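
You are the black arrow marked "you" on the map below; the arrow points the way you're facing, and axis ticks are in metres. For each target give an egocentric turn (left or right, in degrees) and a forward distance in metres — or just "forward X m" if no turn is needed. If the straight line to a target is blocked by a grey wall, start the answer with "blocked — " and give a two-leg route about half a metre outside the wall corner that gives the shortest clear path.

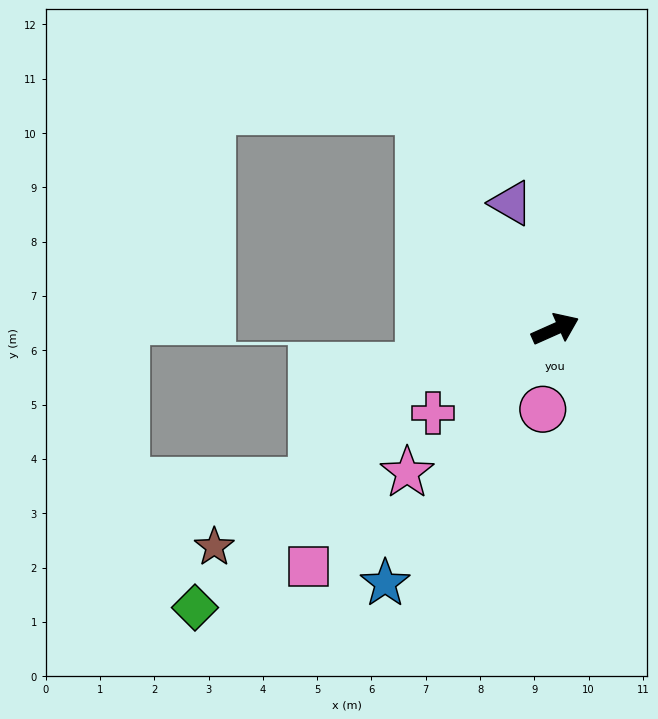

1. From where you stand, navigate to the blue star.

turn right 148°, forward 5.6 m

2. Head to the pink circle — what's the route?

turn right 123°, forward 1.5 m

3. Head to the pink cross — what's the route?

turn right 170°, forward 2.7 m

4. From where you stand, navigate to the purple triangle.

turn left 85°, forward 2.5 m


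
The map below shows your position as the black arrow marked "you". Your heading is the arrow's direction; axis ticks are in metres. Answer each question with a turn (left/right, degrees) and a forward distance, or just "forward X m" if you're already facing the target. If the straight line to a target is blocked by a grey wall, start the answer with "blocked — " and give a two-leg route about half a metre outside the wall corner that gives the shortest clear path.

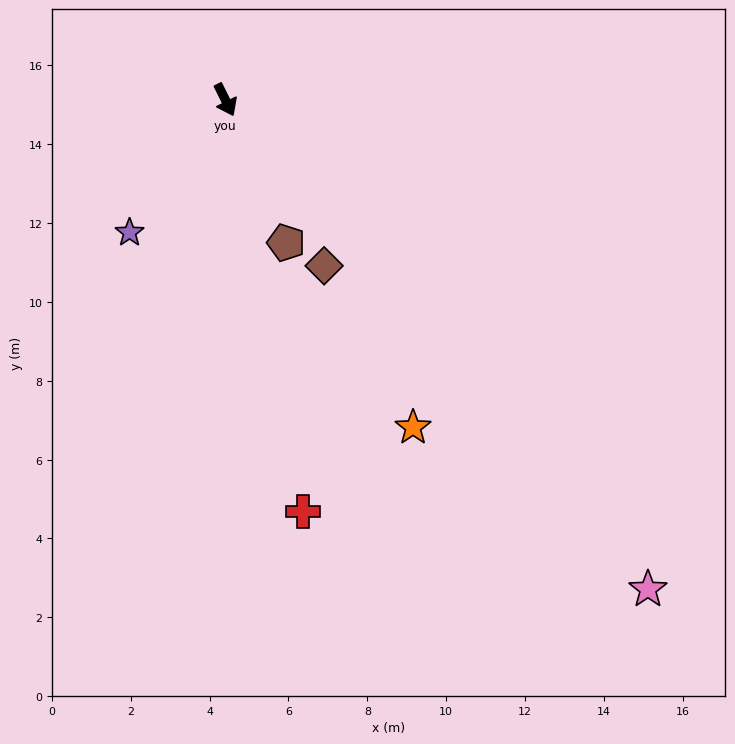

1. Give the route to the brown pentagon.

turn right 3°, forward 3.9 m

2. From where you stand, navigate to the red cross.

turn right 16°, forward 10.6 m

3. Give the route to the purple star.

turn right 62°, forward 4.2 m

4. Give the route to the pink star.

turn left 14°, forward 16.4 m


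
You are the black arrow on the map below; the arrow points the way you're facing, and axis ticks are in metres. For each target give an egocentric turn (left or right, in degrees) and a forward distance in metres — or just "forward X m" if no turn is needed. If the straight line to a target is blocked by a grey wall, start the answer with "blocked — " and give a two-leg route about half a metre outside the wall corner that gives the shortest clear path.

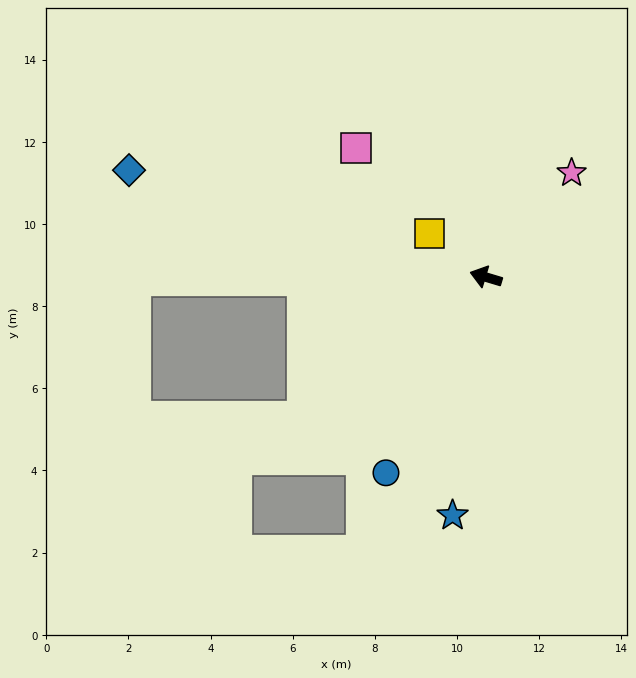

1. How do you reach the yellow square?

turn right 21°, forward 1.7 m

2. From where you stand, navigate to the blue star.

turn left 99°, forward 5.9 m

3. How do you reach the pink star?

turn right 113°, forward 3.3 m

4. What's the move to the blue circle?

turn left 80°, forward 5.3 m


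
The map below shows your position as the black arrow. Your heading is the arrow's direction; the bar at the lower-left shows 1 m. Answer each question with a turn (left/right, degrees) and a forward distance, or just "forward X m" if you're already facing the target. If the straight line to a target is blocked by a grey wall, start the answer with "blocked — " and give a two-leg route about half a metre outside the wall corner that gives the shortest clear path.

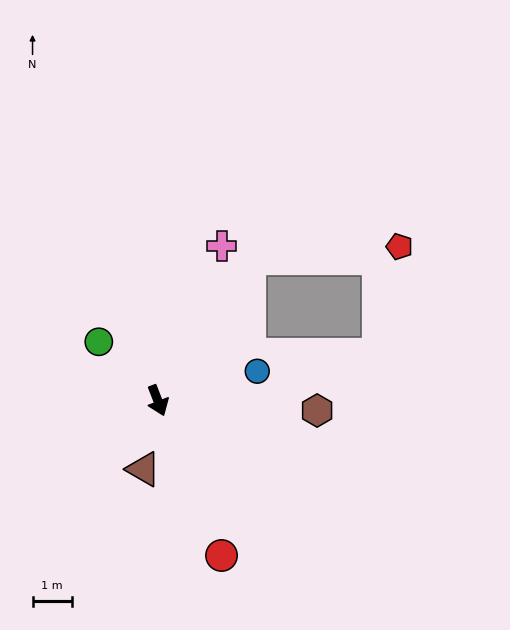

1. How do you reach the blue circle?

turn left 85°, forward 2.6 m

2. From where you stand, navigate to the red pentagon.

blocked — turn left 126°, forward 4.3 m, then turn right 53°, forward 3.8 m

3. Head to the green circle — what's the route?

turn right 156°, forward 2.1 m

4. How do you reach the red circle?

forward 4.3 m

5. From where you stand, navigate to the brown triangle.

turn right 33°, forward 1.8 m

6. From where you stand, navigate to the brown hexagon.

turn left 65°, forward 4.1 m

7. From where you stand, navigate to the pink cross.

turn left 136°, forward 4.3 m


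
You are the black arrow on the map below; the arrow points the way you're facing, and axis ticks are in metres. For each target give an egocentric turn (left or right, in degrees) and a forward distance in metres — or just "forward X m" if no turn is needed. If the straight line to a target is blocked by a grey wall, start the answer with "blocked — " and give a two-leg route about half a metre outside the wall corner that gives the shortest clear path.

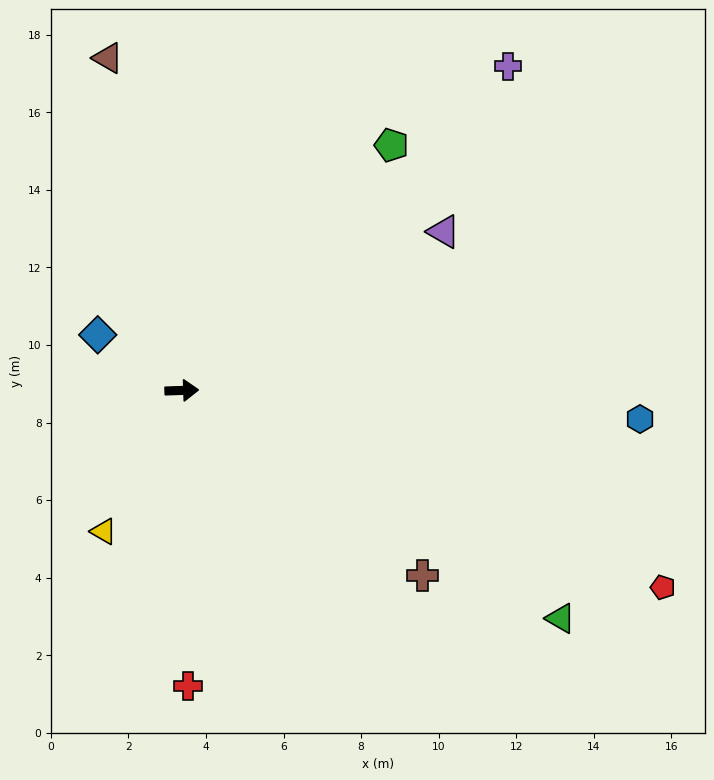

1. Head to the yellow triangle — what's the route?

turn right 121°, forward 4.2 m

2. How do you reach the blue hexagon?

turn right 5°, forward 11.8 m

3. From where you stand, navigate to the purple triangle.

turn left 29°, forward 7.9 m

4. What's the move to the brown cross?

turn right 40°, forward 7.8 m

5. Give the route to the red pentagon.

turn right 24°, forward 13.4 m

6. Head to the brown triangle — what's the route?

turn left 101°, forward 8.8 m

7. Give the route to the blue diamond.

turn left 145°, forward 2.6 m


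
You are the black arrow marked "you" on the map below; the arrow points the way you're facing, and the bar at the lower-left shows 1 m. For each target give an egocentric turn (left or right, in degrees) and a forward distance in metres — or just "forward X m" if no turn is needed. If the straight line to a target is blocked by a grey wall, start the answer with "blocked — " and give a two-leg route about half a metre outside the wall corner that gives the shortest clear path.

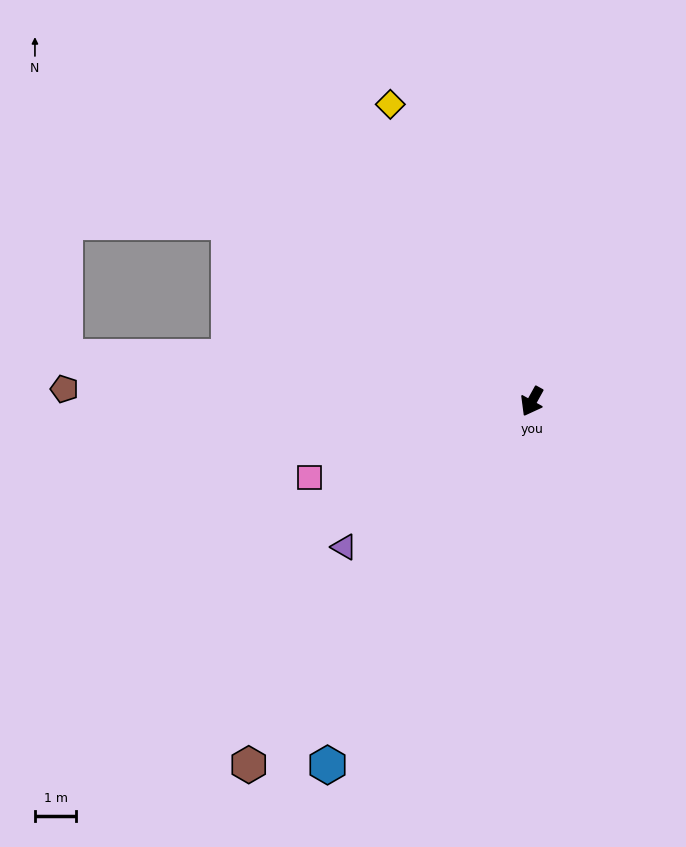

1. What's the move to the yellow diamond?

turn right 126°, forward 7.9 m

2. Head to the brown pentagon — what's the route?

turn right 63°, forward 11.3 m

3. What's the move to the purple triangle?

turn right 23°, forward 5.7 m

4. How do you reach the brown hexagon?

turn right 9°, forward 11.1 m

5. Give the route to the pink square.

turn right 42°, forward 5.7 m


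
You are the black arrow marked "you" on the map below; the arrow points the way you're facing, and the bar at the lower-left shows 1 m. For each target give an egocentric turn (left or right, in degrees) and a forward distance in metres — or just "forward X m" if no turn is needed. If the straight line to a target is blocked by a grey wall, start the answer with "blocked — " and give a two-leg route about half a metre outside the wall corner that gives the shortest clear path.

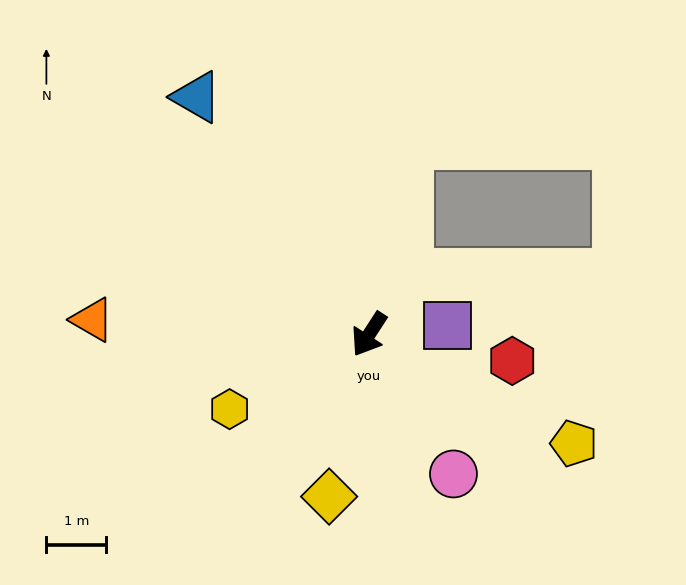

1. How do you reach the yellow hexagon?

turn right 29°, forward 2.6 m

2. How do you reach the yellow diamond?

turn left 19°, forward 2.8 m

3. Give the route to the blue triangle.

turn right 111°, forward 4.9 m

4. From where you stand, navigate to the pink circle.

turn left 64°, forward 2.7 m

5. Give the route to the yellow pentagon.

turn left 95°, forward 3.9 m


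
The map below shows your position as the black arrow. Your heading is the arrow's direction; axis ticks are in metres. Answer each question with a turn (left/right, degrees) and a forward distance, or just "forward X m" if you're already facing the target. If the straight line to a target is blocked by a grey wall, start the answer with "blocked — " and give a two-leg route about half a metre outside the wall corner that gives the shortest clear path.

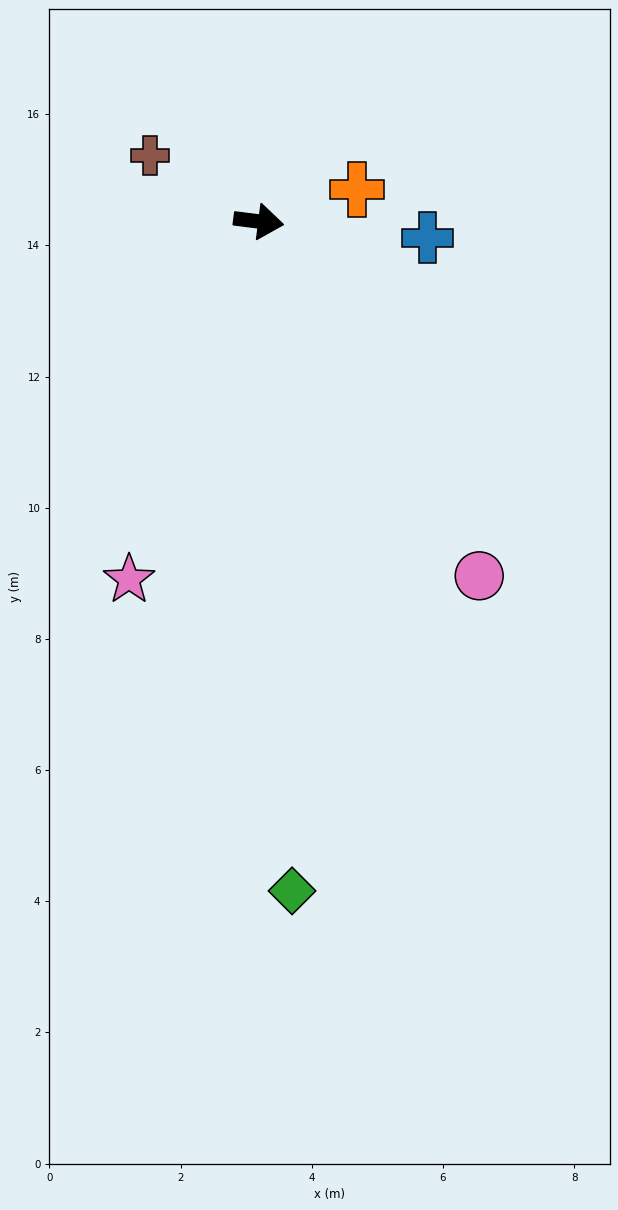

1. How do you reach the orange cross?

turn left 25°, forward 1.6 m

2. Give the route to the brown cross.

turn left 156°, forward 1.9 m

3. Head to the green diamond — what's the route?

turn right 80°, forward 10.2 m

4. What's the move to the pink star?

turn right 103°, forward 5.8 m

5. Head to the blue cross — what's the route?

forward 2.6 m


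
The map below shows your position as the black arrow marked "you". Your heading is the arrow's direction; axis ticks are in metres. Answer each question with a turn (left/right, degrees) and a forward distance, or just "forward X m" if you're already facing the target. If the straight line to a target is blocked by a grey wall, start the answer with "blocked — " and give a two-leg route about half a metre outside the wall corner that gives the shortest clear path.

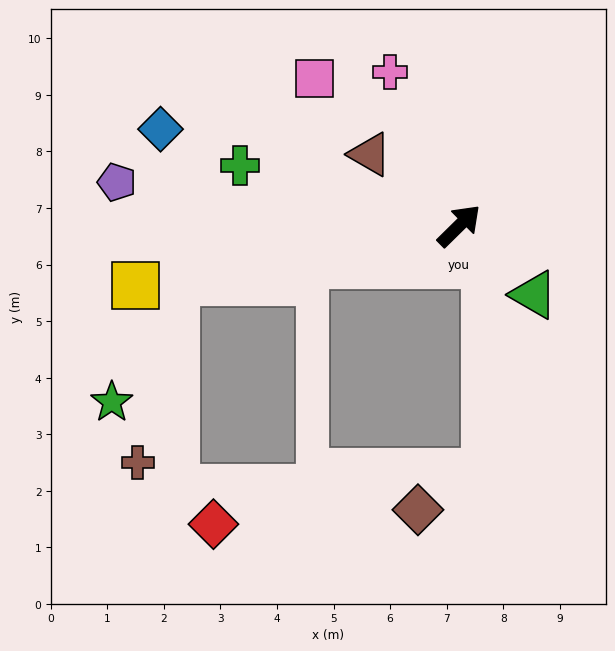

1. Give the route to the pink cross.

turn left 70°, forward 3.0 m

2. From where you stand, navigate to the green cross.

turn left 120°, forward 4.0 m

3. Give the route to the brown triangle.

turn left 97°, forward 2.0 m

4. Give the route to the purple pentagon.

turn left 128°, forward 6.1 m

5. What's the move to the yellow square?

turn left 146°, forward 5.8 m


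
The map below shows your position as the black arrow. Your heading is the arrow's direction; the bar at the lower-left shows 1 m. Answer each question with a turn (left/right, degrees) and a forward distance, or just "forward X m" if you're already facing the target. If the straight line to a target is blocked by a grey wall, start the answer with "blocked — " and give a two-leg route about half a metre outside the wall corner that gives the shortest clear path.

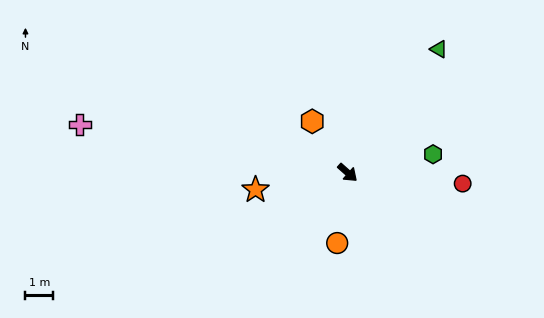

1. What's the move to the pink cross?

turn right 149°, forward 9.8 m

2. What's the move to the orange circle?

turn right 57°, forward 2.6 m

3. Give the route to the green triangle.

turn left 95°, forward 5.6 m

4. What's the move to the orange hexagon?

turn left 166°, forward 2.3 m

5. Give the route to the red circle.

turn left 36°, forward 4.2 m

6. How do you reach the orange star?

turn right 128°, forward 3.4 m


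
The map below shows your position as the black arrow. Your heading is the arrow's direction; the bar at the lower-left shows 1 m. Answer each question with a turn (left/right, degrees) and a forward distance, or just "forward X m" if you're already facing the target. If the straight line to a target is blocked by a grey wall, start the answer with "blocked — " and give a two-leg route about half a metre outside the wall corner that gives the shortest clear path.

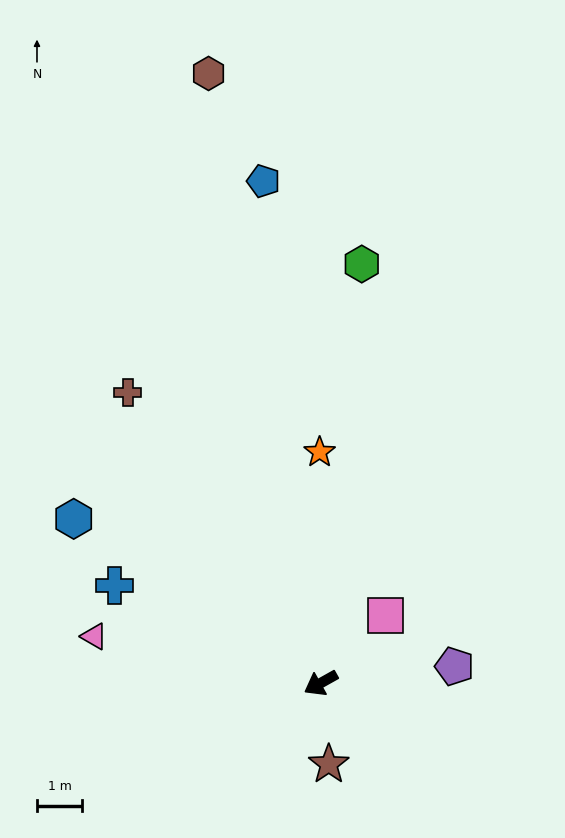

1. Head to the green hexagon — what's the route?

turn right 125°, forward 9.3 m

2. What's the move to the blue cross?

turn right 55°, forward 5.1 m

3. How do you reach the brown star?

turn left 66°, forward 1.8 m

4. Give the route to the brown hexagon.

turn right 109°, forward 13.7 m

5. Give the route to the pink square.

turn right 163°, forward 2.1 m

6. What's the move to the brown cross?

turn right 86°, forward 7.7 m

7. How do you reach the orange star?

turn right 119°, forward 5.1 m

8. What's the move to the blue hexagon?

turn right 63°, forward 6.6 m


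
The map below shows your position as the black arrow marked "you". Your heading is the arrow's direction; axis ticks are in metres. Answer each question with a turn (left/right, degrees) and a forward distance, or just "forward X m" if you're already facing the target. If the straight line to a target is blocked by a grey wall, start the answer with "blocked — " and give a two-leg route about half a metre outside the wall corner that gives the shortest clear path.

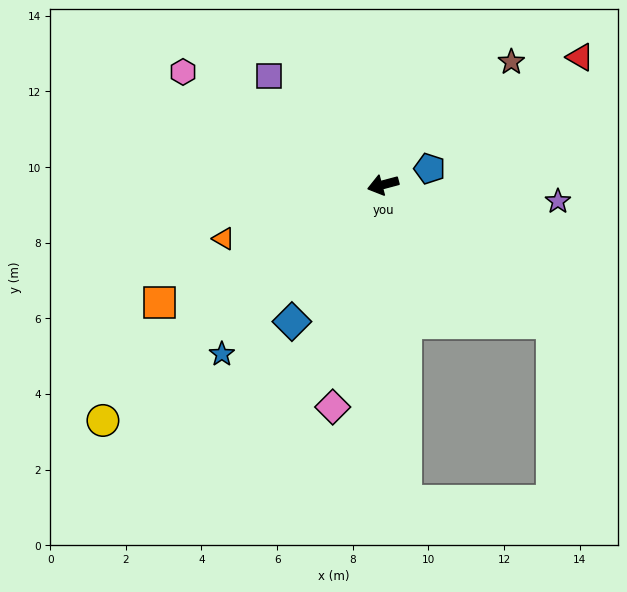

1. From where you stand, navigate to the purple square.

turn right 59°, forward 4.2 m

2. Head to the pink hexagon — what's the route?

turn right 44°, forward 6.1 m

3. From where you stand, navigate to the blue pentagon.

turn right 176°, forward 1.3 m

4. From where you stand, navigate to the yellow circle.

turn left 25°, forward 9.7 m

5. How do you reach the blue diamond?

turn left 41°, forward 4.3 m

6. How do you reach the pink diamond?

turn left 62°, forward 6.0 m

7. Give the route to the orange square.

turn left 13°, forward 6.7 m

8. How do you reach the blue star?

turn left 31°, forward 6.2 m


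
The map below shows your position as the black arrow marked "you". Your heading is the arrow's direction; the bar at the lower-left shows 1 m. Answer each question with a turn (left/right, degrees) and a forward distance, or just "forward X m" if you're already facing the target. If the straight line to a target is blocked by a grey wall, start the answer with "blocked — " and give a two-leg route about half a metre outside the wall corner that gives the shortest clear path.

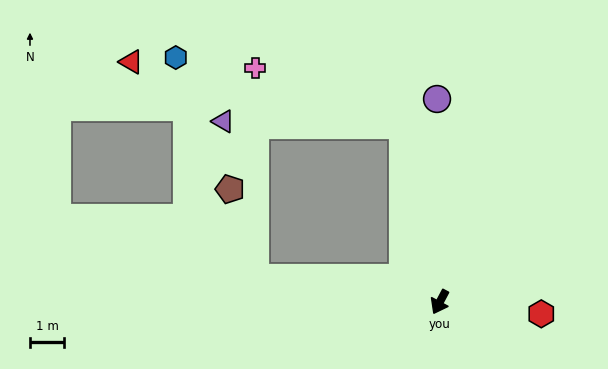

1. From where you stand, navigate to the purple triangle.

blocked — turn right 140°, forward 5.3 m, then turn left 77°, forward 5.3 m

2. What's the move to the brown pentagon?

blocked — turn right 69°, forward 5.5 m, then turn right 68°, forward 2.7 m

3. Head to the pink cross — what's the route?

blocked — turn right 140°, forward 5.3 m, then turn left 57°, forward 4.7 m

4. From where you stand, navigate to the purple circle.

turn right 151°, forward 6.0 m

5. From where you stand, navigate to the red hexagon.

turn left 111°, forward 3.0 m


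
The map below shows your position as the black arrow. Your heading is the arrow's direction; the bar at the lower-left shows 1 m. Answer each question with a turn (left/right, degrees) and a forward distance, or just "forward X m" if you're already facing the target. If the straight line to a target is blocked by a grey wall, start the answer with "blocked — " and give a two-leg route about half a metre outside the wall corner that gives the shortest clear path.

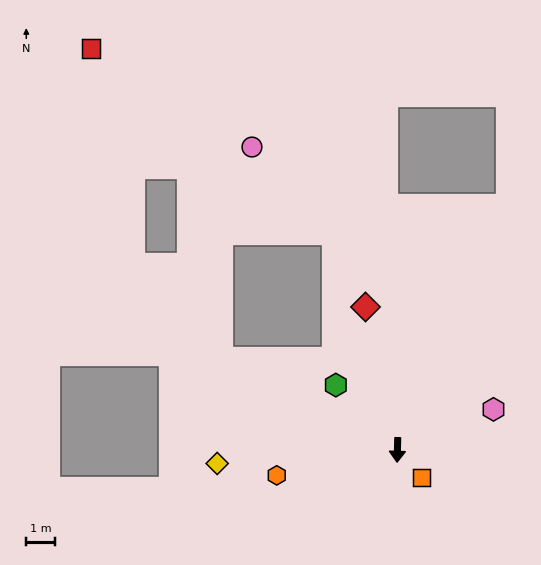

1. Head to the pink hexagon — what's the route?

turn left 115°, forward 3.6 m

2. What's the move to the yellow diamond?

turn right 84°, forward 6.3 m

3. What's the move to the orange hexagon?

turn right 77°, forward 4.3 m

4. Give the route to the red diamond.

turn right 166°, forward 5.1 m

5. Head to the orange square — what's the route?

turn left 43°, forward 1.3 m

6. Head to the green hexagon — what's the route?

turn right 135°, forward 3.1 m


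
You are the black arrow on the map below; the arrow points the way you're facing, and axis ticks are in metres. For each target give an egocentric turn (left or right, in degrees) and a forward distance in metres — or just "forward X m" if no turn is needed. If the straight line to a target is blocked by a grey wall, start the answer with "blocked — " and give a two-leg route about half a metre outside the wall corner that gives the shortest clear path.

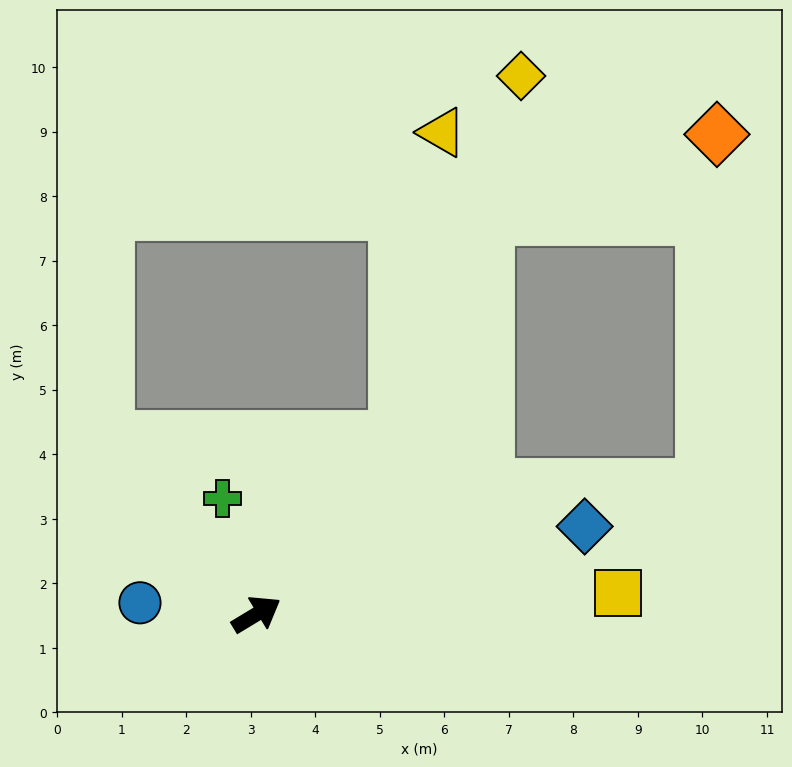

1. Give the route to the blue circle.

turn left 143°, forward 1.8 m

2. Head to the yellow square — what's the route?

turn right 28°, forward 5.6 m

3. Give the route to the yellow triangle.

blocked — turn left 20°, forward 3.5 m, then turn left 30°, forward 4.8 m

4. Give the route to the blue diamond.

turn right 16°, forward 5.3 m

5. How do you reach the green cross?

turn left 75°, forward 1.9 m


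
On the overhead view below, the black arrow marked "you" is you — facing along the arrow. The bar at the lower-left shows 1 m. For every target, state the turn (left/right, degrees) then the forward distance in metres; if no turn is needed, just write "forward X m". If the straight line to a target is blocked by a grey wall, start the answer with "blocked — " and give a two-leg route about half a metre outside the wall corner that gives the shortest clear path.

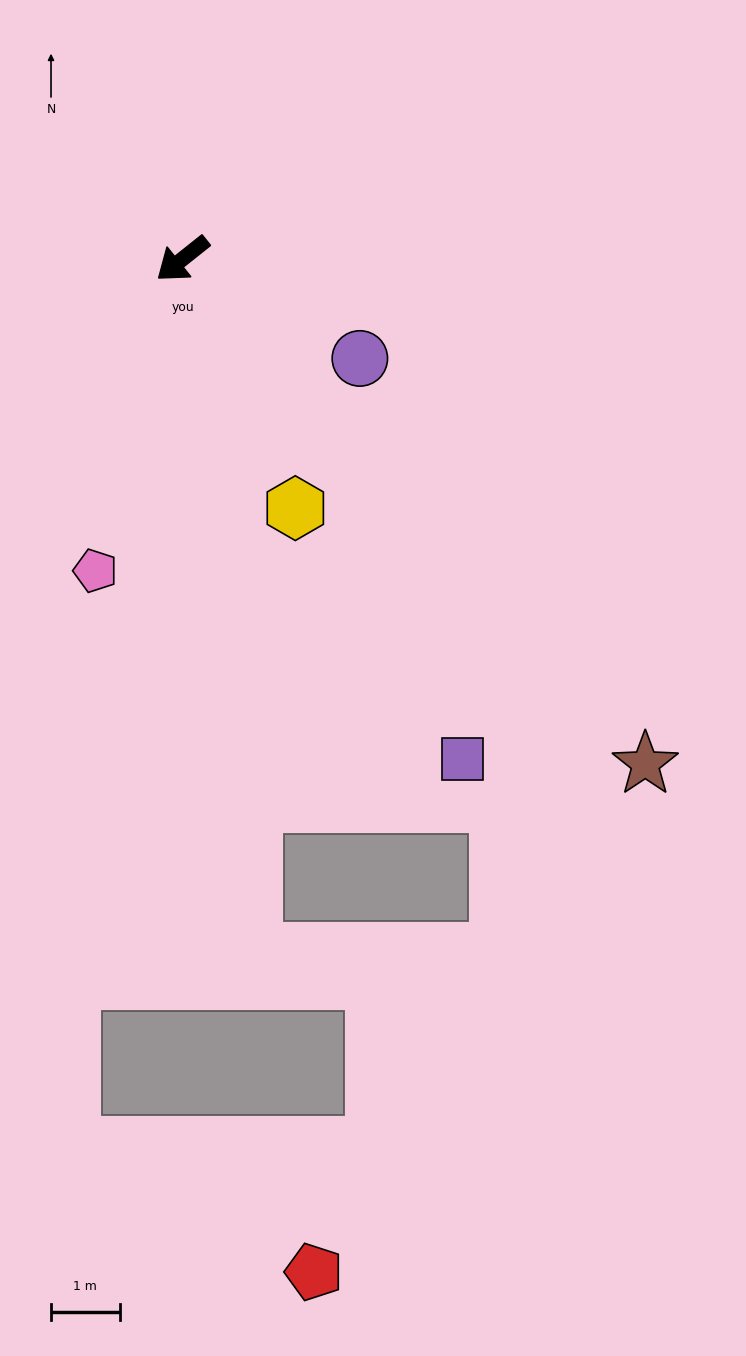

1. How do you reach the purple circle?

turn left 112°, forward 3.0 m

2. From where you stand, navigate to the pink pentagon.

turn left 36°, forward 4.7 m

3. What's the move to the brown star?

turn left 94°, forward 10.0 m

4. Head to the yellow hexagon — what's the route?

turn left 76°, forward 4.0 m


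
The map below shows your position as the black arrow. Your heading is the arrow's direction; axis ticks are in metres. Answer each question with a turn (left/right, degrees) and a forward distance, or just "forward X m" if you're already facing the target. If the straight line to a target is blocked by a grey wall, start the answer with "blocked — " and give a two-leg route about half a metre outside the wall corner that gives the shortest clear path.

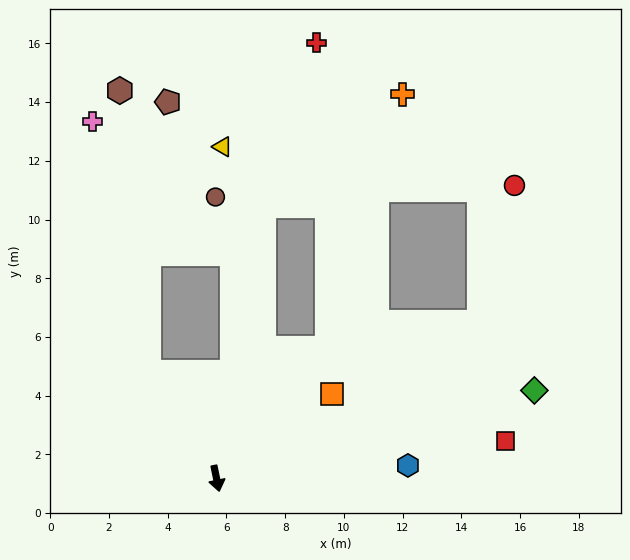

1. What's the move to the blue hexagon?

turn left 82°, forward 6.5 m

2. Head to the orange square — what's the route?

turn left 114°, forward 4.9 m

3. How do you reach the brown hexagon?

blocked — turn right 159°, forward 4.3 m, then turn right 27°, forward 9.6 m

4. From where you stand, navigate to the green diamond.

turn left 94°, forward 11.2 m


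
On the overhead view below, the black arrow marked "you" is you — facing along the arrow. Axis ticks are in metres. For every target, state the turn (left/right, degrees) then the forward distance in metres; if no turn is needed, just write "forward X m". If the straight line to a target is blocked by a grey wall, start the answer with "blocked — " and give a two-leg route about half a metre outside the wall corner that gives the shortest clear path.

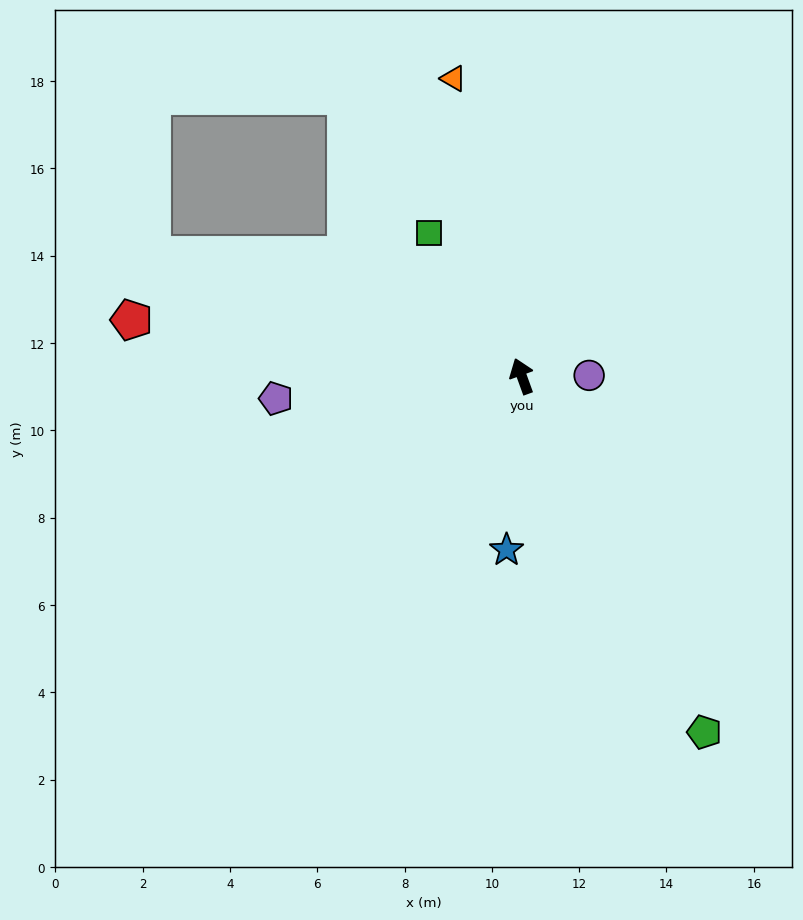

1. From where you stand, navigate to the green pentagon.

turn right 173°, forward 9.2 m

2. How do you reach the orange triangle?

turn right 7°, forward 7.0 m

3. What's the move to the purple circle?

turn right 109°, forward 1.5 m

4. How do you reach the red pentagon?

turn left 62°, forward 9.0 m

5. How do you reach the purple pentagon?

turn left 75°, forward 5.7 m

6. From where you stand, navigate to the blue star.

turn left 155°, forward 4.0 m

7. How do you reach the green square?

turn left 13°, forward 3.9 m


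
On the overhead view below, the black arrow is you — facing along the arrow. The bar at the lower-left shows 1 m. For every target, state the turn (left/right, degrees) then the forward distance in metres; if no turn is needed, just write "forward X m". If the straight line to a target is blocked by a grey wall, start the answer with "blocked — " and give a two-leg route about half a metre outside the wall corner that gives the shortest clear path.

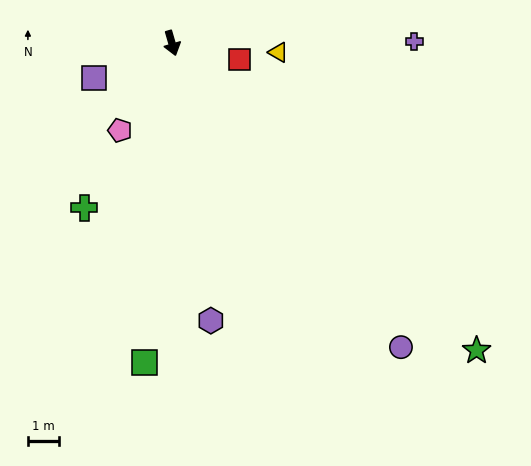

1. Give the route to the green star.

turn left 29°, forward 14.1 m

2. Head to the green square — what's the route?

turn right 21°, forward 10.4 m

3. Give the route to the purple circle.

turn left 21°, forward 12.4 m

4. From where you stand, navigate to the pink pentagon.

turn right 47°, forward 3.3 m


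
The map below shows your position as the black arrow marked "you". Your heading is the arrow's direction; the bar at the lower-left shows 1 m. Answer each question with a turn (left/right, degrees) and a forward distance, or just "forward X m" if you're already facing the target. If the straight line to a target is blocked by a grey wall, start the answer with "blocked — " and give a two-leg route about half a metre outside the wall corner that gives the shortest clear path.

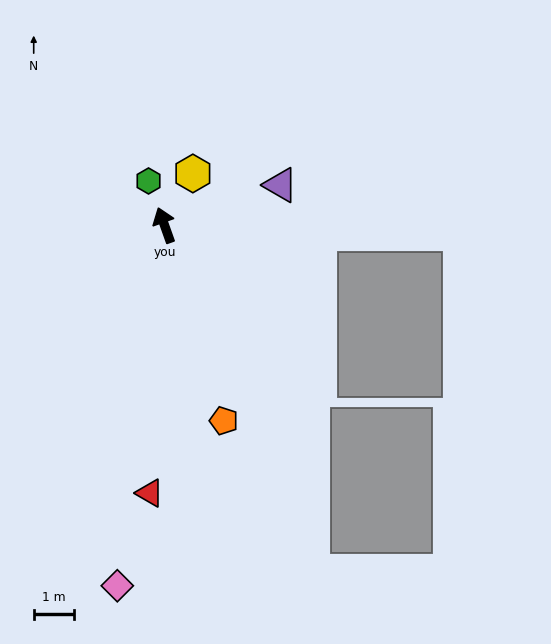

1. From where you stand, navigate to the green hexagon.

forward 1.2 m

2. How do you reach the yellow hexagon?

turn right 48°, forward 1.5 m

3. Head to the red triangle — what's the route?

turn left 157°, forward 6.7 m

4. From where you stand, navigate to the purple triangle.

turn right 91°, forward 3.1 m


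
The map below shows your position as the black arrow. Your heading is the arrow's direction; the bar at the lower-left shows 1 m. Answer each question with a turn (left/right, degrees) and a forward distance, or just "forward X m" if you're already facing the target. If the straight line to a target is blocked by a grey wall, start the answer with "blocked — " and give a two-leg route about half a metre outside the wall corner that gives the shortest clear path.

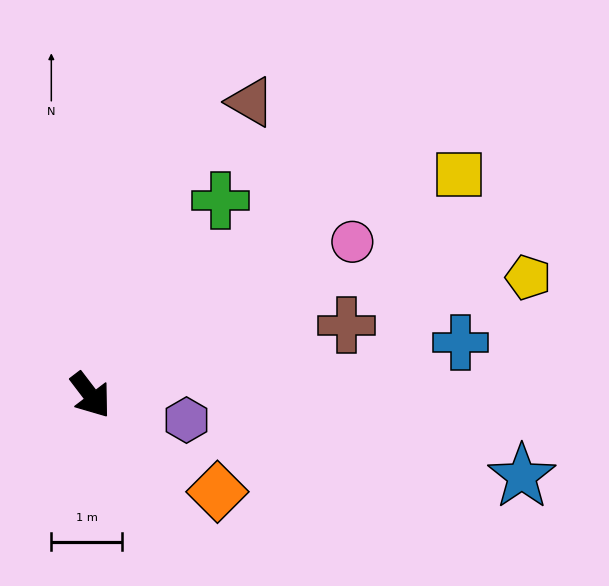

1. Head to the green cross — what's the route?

turn left 109°, forward 3.3 m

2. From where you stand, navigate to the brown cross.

turn left 68°, forward 3.8 m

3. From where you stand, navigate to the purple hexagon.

turn left 38°, forward 1.4 m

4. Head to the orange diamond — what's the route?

turn left 15°, forward 2.3 m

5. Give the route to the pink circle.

turn left 83°, forward 4.3 m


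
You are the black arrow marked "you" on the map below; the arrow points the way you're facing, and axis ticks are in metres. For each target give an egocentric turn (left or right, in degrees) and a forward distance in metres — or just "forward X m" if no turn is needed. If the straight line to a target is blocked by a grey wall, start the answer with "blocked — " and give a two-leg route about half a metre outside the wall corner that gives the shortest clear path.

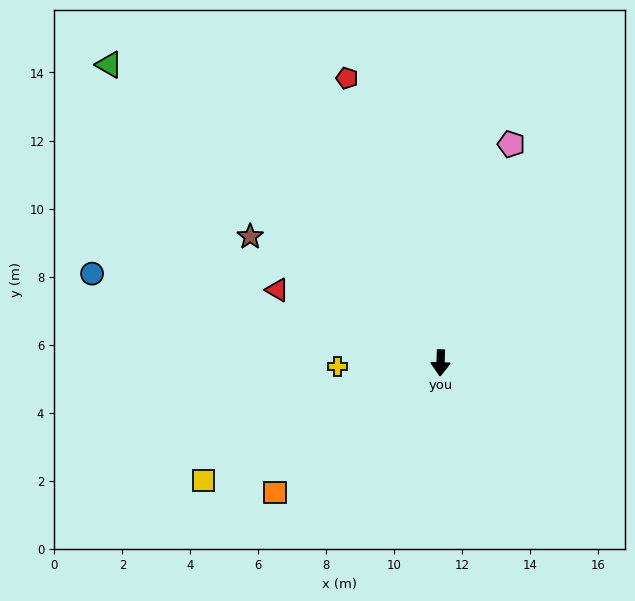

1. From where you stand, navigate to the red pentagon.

turn right 160°, forward 8.8 m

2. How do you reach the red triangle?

turn right 112°, forward 5.3 m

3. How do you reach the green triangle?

turn right 130°, forward 13.1 m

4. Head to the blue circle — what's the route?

turn right 102°, forward 10.6 m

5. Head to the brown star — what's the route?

turn right 122°, forward 6.7 m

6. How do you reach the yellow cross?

turn right 86°, forward 3.0 m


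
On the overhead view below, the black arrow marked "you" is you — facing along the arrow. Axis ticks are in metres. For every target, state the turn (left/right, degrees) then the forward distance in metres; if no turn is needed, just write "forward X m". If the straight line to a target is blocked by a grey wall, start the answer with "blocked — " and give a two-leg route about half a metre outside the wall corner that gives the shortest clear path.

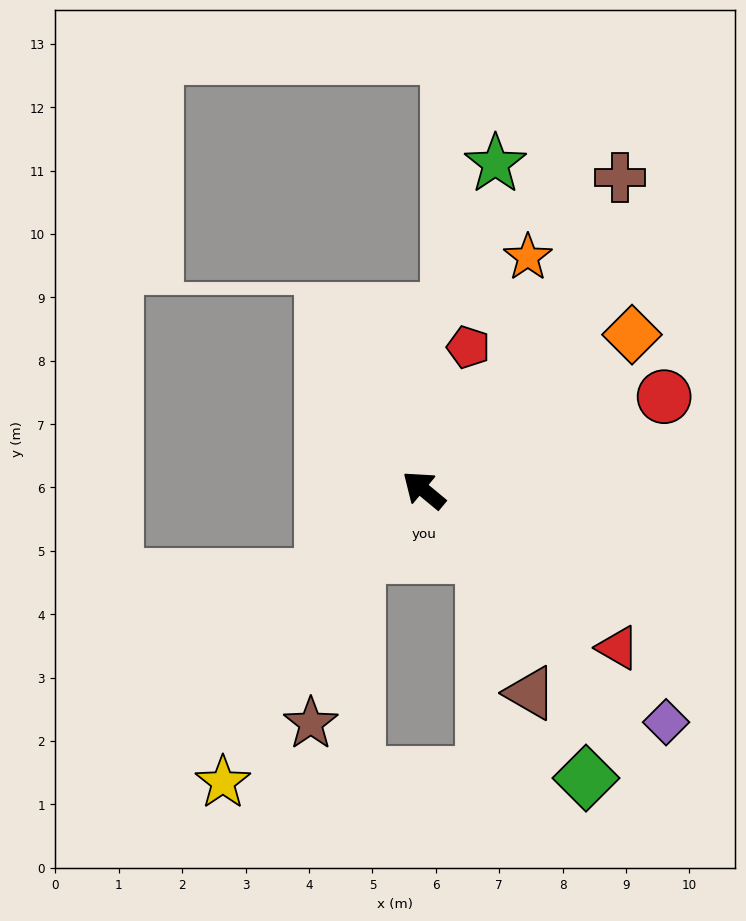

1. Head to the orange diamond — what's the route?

turn right 104°, forward 4.1 m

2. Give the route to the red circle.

turn right 119°, forward 4.1 m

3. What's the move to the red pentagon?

turn right 68°, forward 2.4 m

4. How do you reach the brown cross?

turn right 82°, forward 5.8 m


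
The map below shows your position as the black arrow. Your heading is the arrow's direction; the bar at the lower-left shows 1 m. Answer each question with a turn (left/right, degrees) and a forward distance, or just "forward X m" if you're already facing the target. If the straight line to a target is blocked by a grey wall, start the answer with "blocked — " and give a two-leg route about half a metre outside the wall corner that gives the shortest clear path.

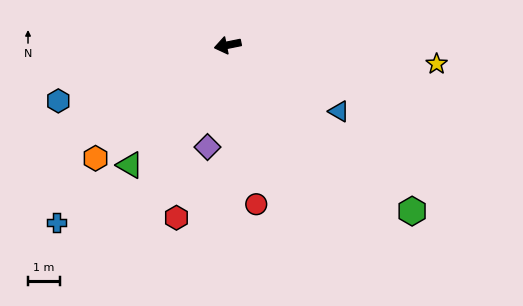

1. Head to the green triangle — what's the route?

turn left 39°, forward 4.9 m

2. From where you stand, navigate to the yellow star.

turn left 163°, forward 6.6 m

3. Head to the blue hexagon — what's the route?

turn left 7°, forward 5.6 m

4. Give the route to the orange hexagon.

turn left 29°, forward 5.5 m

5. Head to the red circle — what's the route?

turn left 89°, forward 5.1 m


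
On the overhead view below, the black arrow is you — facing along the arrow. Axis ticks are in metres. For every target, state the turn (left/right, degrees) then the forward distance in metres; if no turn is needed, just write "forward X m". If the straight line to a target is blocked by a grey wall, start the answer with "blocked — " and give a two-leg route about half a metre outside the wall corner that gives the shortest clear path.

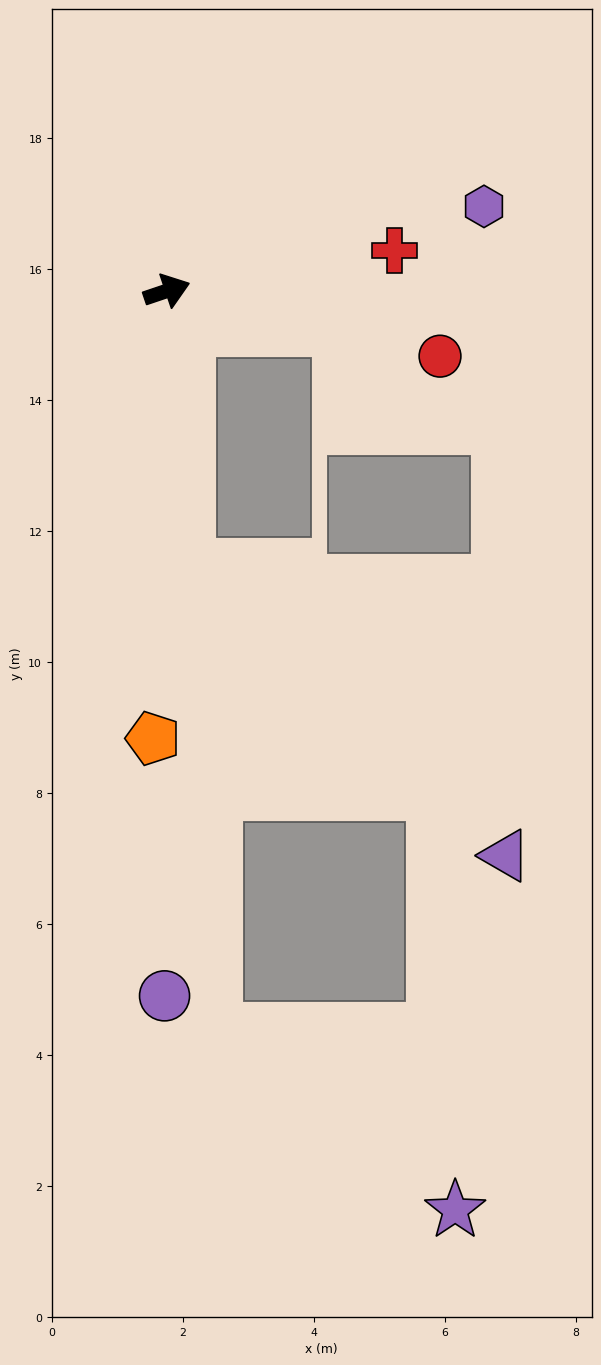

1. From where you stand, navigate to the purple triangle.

blocked — turn right 104°, forward 4.2 m, then turn left 43°, forward 6.6 m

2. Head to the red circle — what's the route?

turn right 32°, forward 4.3 m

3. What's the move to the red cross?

turn right 9°, forward 3.5 m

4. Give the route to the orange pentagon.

turn right 110°, forward 6.8 m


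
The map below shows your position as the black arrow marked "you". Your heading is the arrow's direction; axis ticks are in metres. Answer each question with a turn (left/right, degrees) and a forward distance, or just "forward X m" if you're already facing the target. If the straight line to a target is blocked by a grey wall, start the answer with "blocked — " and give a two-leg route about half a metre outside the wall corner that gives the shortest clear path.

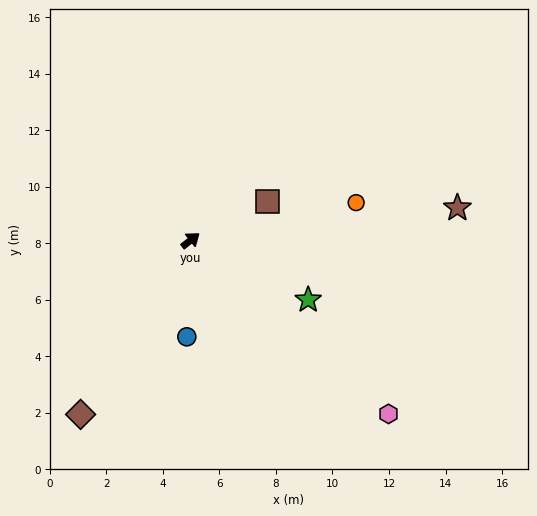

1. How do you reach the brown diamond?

turn right 161°, forward 7.3 m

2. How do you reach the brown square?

turn right 12°, forward 3.0 m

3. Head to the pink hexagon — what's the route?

turn right 80°, forward 9.3 m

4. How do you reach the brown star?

turn right 31°, forward 9.5 m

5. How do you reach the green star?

turn right 65°, forward 4.7 m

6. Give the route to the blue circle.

turn right 131°, forward 3.4 m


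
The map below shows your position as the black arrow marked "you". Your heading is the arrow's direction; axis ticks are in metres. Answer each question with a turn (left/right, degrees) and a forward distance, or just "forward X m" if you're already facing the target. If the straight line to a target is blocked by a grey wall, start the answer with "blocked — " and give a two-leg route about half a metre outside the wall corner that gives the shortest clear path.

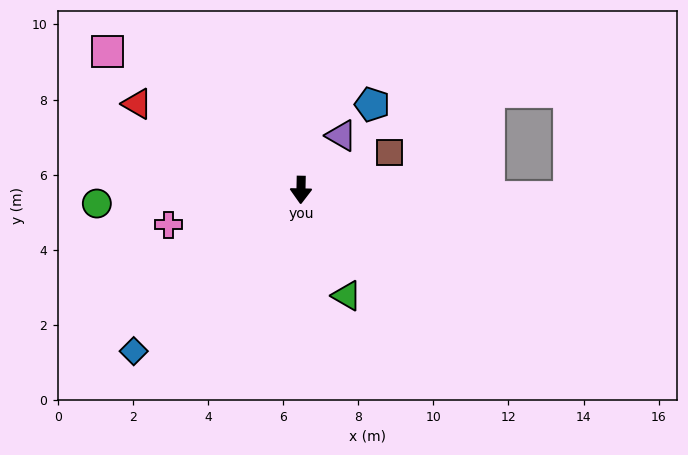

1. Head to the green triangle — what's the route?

turn left 25°, forward 3.1 m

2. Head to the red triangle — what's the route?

turn right 117°, forward 4.9 m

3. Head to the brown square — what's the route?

turn left 114°, forward 2.6 m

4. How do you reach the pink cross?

turn right 74°, forward 3.6 m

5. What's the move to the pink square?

turn right 124°, forward 6.3 m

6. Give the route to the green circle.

turn right 85°, forward 5.4 m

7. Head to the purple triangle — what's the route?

turn left 145°, forward 1.8 m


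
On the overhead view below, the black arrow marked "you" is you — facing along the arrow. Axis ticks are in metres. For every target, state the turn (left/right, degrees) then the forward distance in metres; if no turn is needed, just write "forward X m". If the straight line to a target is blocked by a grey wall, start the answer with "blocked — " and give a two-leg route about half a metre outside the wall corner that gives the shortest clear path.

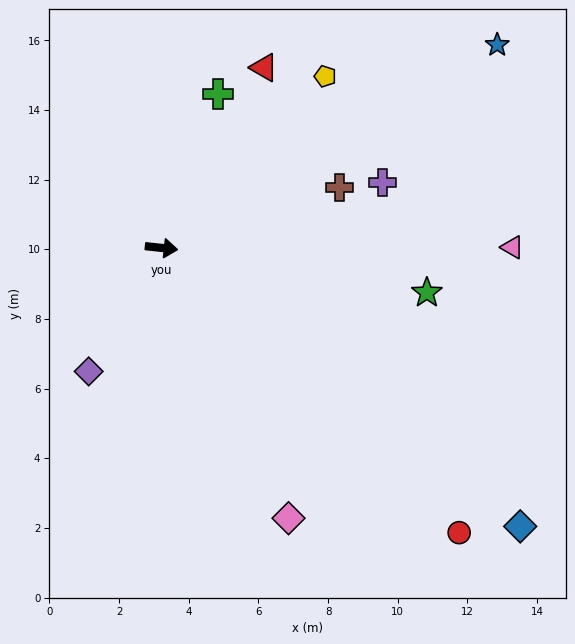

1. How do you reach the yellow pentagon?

turn left 53°, forward 6.8 m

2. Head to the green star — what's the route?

turn right 3°, forward 7.7 m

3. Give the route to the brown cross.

turn left 25°, forward 5.4 m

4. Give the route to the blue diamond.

turn right 32°, forward 13.0 m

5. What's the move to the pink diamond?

turn right 59°, forward 8.6 m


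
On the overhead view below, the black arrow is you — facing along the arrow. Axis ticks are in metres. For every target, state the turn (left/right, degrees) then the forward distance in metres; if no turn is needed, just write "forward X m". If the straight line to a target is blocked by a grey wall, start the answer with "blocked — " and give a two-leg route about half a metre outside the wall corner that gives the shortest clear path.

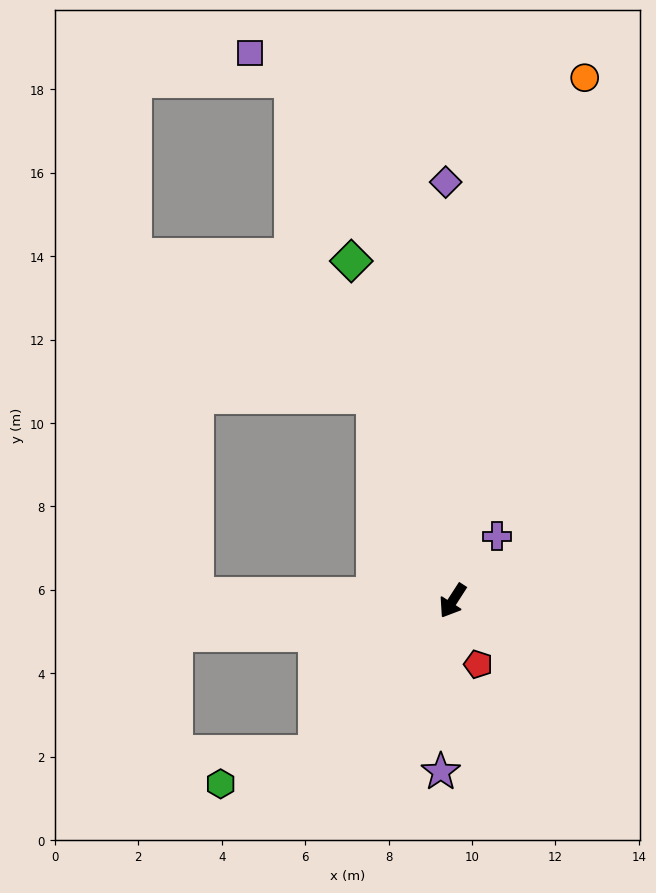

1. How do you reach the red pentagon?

turn left 55°, forward 1.6 m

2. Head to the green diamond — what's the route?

turn right 131°, forward 8.5 m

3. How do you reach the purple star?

turn left 29°, forward 4.1 m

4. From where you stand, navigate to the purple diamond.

turn right 146°, forward 10.0 m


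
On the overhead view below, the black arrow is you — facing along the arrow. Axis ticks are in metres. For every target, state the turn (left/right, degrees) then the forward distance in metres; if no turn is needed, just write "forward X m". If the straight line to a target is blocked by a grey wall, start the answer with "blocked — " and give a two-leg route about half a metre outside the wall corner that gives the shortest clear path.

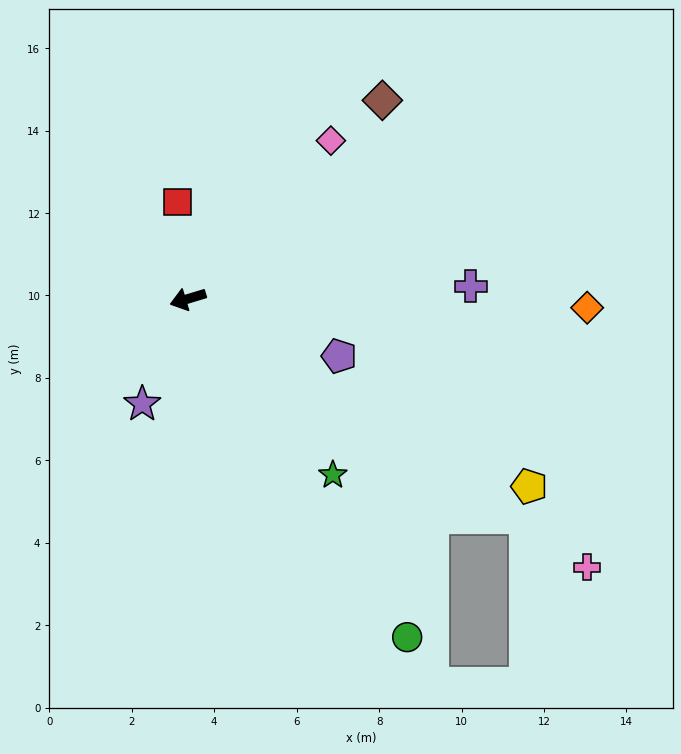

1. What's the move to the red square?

turn right 101°, forward 2.4 m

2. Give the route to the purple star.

turn left 50°, forward 2.8 m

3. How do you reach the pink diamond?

turn right 149°, forward 5.2 m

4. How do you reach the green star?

turn left 113°, forward 5.5 m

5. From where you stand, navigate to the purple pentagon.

turn left 142°, forward 3.9 m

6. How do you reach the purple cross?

turn left 166°, forward 6.9 m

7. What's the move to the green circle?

turn left 106°, forward 9.8 m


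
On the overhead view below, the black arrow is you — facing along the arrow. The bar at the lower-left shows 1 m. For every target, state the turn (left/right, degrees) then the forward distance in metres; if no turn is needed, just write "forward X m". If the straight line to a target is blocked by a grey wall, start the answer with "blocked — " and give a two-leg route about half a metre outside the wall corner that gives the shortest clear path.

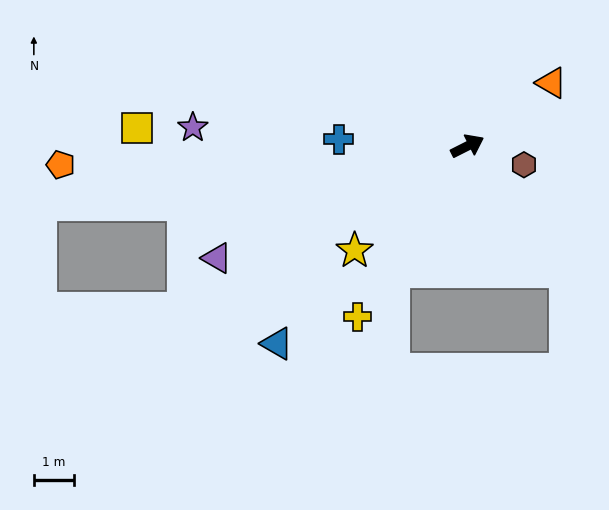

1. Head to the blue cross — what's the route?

turn left 150°, forward 3.2 m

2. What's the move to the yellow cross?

turn right 150°, forward 5.0 m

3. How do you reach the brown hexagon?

turn right 45°, forward 1.5 m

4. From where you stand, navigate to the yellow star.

turn right 164°, forward 3.8 m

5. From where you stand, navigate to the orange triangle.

turn left 10°, forward 2.6 m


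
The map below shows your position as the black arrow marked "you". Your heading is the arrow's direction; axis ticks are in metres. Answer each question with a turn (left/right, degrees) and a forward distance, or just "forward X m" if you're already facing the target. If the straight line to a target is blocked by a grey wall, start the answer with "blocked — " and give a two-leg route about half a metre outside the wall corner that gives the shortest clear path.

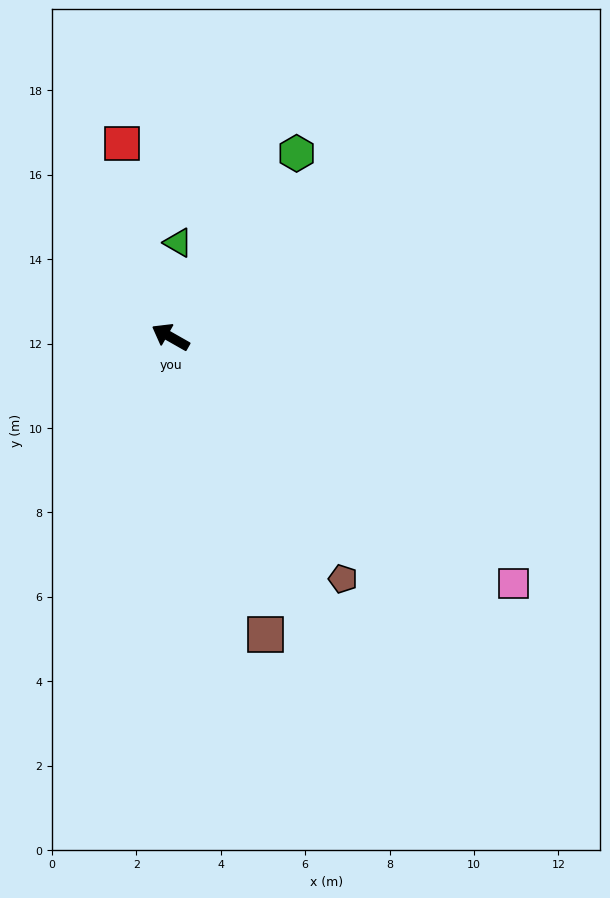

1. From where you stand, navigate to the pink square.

turn left 174°, forward 10.0 m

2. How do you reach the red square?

turn right 46°, forward 4.7 m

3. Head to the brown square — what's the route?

turn left 137°, forward 7.4 m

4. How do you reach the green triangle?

turn right 65°, forward 2.2 m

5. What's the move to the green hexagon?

turn right 95°, forward 5.3 m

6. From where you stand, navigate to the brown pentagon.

turn left 155°, forward 7.0 m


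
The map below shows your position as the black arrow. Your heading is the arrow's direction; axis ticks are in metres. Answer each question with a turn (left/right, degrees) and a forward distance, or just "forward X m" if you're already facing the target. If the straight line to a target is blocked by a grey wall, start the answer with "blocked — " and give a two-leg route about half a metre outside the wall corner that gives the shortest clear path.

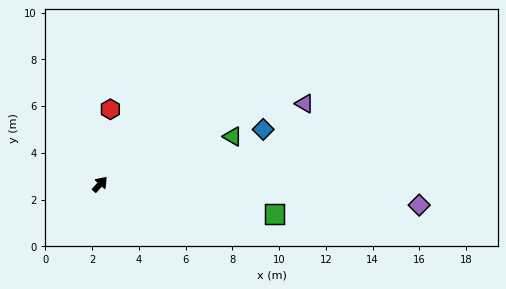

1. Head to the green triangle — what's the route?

turn right 28°, forward 6.0 m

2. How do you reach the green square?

turn right 57°, forward 7.6 m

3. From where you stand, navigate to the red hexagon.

turn left 34°, forward 3.2 m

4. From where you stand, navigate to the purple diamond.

turn right 52°, forward 13.7 m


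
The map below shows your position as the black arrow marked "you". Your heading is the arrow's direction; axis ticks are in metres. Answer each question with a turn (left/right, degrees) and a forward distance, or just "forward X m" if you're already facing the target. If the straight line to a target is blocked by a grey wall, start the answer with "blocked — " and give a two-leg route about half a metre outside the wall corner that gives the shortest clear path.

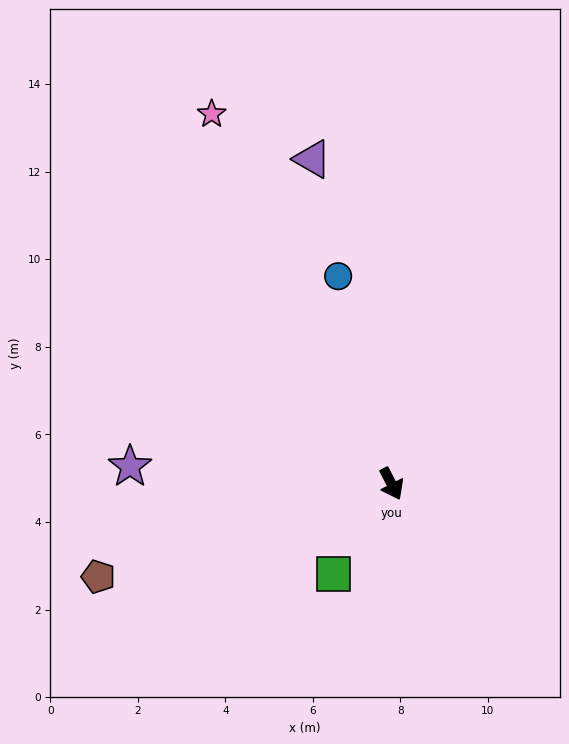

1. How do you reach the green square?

turn right 60°, forward 2.4 m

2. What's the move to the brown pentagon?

turn right 100°, forward 7.0 m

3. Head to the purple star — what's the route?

turn right 121°, forward 6.0 m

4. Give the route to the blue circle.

turn left 167°, forward 4.9 m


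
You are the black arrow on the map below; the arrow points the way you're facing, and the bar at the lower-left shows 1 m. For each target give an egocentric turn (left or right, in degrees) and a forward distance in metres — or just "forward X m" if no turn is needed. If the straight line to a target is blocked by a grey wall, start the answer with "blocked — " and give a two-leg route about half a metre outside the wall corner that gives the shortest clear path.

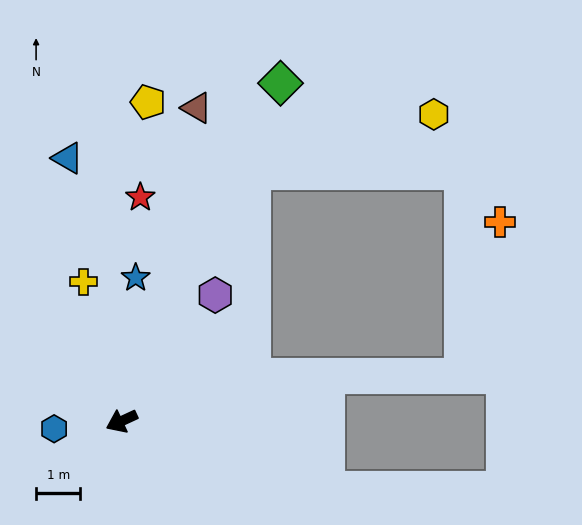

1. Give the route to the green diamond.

turn right 140°, forward 8.5 m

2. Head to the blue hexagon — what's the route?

turn right 18°, forward 1.5 m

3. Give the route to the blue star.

turn right 120°, forward 3.3 m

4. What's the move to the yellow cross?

turn right 100°, forward 3.3 m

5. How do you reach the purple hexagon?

turn right 151°, forward 3.6 m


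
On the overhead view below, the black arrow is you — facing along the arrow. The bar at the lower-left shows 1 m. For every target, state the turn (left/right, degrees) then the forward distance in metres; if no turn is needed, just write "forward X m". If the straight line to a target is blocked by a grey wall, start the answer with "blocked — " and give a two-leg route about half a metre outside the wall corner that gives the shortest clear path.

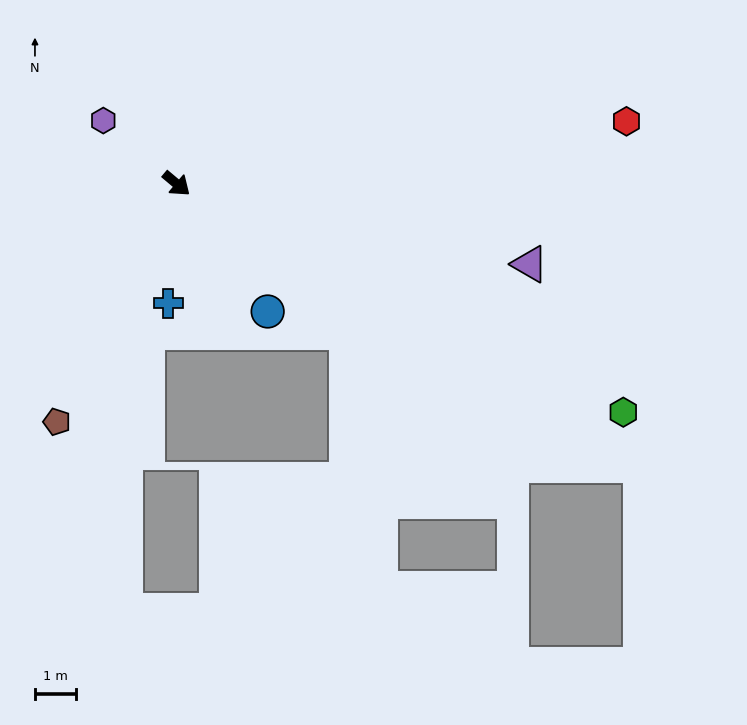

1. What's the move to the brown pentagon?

turn right 77°, forward 6.5 m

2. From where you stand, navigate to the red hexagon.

turn left 48°, forward 11.1 m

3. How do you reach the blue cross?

turn right 54°, forward 2.9 m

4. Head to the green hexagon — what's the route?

turn left 13°, forward 12.2 m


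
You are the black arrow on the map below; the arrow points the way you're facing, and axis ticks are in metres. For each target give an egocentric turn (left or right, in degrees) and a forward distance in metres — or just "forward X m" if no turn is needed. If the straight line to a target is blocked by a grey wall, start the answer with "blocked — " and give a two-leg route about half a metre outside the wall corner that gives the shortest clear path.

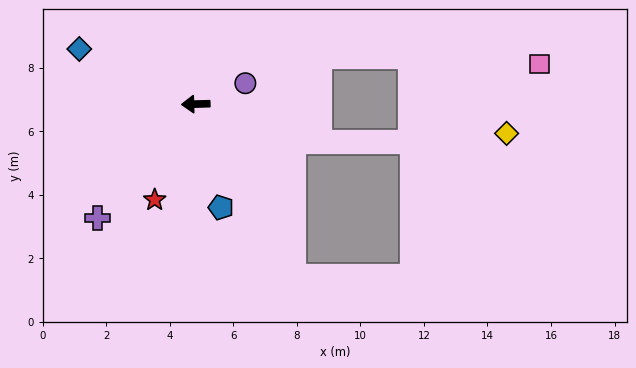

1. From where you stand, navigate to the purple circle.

turn right 159°, forward 1.7 m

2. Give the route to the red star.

turn left 65°, forward 3.3 m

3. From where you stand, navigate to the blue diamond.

turn right 27°, forward 4.1 m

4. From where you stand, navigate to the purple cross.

turn left 48°, forward 4.7 m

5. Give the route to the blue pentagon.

turn left 102°, forward 3.4 m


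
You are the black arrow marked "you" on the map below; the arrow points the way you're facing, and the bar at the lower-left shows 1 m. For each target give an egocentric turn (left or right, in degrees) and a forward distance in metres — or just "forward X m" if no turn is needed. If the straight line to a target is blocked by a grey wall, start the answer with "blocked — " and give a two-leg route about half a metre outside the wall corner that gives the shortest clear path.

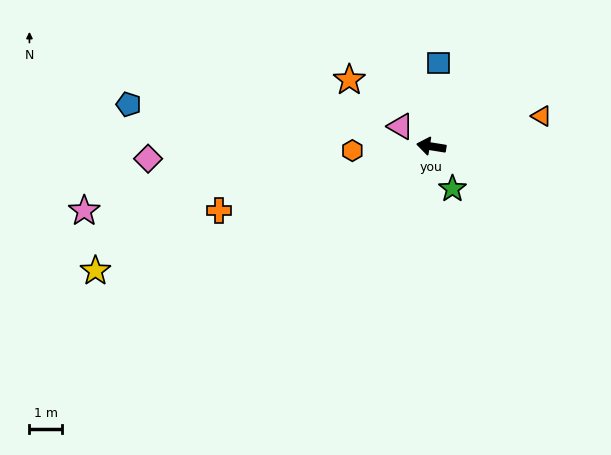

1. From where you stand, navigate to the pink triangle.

turn right 24°, forward 1.1 m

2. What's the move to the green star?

turn left 126°, forward 1.5 m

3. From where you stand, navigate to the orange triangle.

turn right 155°, forward 3.5 m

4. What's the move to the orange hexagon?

turn left 12°, forward 2.4 m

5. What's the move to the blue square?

turn right 86°, forward 2.6 m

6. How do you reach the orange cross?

turn left 26°, forward 6.9 m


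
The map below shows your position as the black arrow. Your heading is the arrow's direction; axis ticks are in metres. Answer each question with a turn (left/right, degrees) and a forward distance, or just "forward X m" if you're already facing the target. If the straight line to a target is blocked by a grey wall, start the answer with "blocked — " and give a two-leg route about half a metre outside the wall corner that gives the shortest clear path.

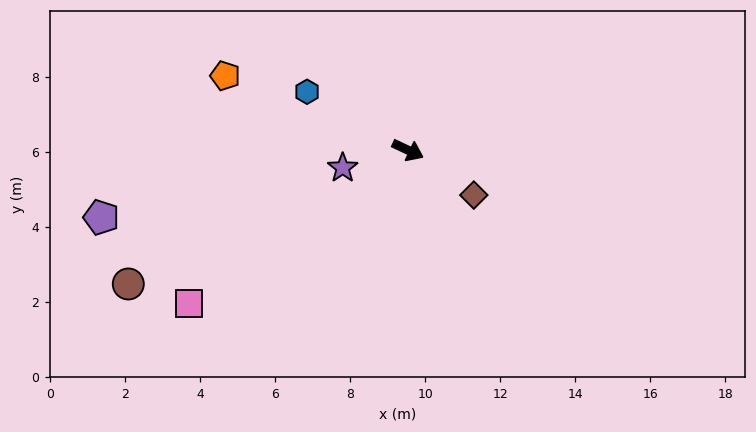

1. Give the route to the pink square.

turn right 120°, forward 7.1 m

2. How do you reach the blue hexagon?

turn left 175°, forward 3.1 m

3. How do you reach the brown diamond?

turn right 9°, forward 2.1 m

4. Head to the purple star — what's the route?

turn right 140°, forward 1.8 m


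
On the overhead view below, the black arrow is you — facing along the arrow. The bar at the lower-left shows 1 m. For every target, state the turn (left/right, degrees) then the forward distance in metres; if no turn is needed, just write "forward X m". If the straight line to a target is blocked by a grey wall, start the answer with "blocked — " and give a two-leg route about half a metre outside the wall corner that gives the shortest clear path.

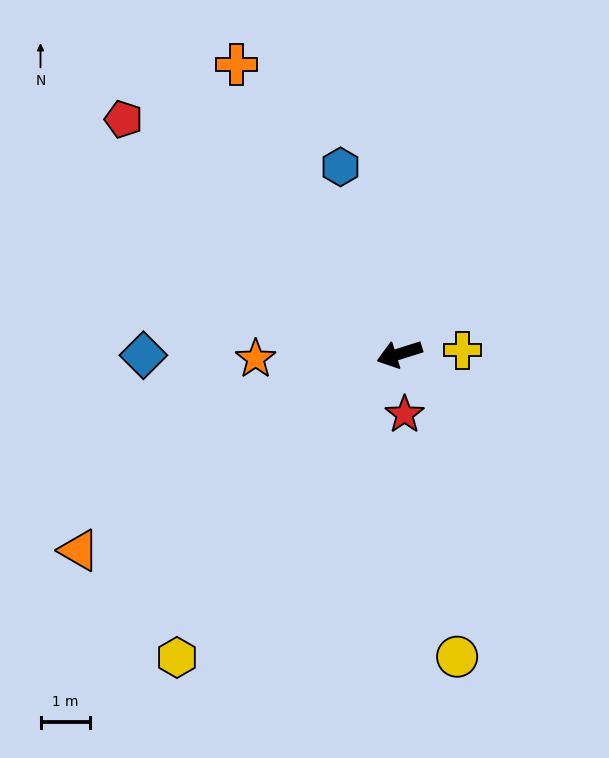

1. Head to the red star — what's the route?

turn left 77°, forward 1.2 m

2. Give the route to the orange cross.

turn right 78°, forward 6.7 m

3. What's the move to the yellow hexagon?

turn left 36°, forward 7.6 m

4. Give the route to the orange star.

turn right 16°, forward 2.9 m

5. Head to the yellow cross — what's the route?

turn left 166°, forward 1.3 m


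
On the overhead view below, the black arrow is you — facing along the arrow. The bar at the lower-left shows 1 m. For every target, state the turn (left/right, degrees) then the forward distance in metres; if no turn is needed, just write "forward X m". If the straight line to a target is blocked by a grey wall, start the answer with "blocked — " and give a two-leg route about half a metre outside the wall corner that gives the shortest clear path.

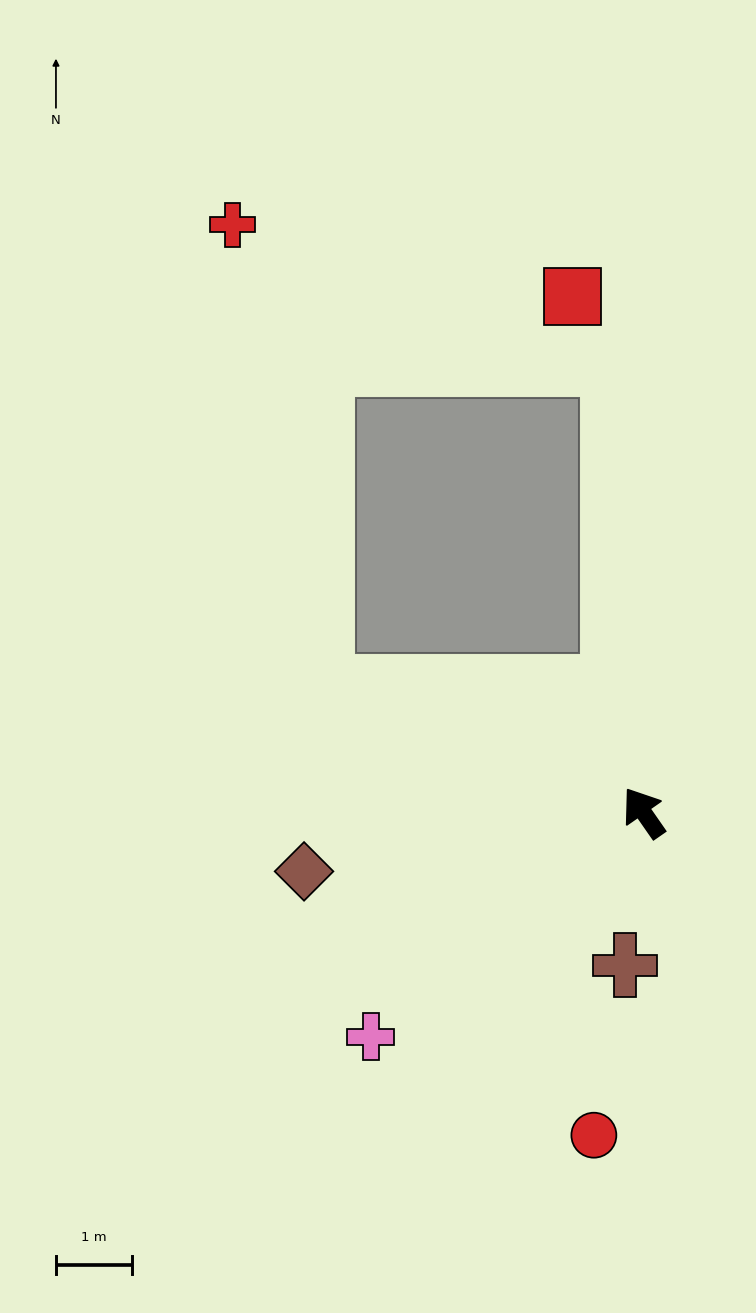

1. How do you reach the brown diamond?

turn left 65°, forward 4.6 m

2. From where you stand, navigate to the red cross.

blocked — turn left 34°, forward 4.6 m, then turn right 58°, forward 6.2 m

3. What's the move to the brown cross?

turn left 138°, forward 2.0 m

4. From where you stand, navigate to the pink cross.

turn left 95°, forward 4.7 m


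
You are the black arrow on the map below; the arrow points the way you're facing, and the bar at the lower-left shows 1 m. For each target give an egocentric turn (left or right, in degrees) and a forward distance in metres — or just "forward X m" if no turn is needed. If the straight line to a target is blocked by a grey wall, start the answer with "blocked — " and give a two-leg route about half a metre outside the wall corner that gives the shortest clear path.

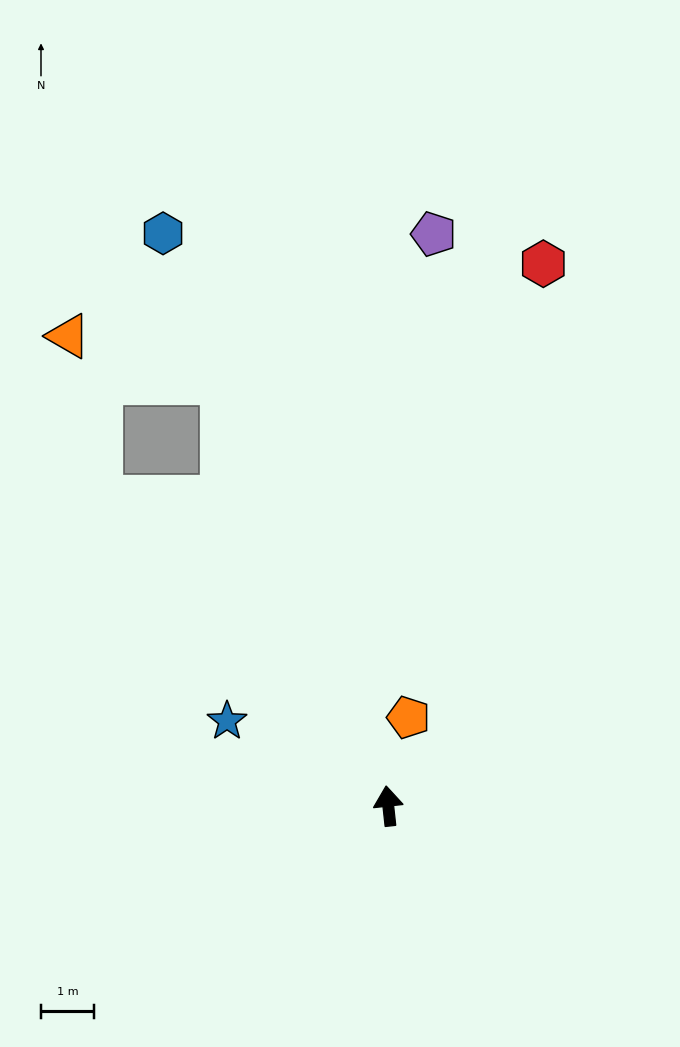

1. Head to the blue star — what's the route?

turn left 56°, forward 3.4 m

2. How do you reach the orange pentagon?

turn right 19°, forward 1.7 m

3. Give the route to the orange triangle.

blocked — turn left 37°, forward 7.9 m, then turn right 32°, forward 3.1 m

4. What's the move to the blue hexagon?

turn left 15°, forward 11.5 m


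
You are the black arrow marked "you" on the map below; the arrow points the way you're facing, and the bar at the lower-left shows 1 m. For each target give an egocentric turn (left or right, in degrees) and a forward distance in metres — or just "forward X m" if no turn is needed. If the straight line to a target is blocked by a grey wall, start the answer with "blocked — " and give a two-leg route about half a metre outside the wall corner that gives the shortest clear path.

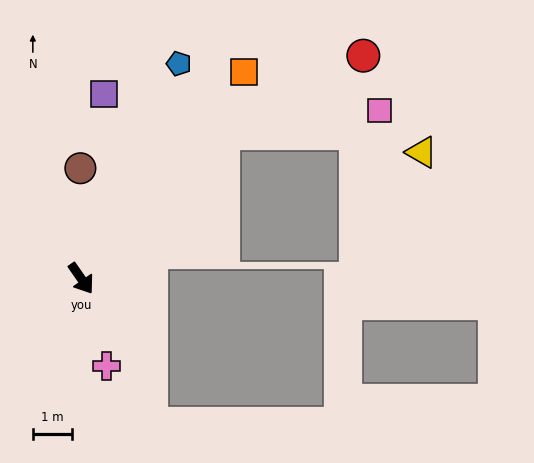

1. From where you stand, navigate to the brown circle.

turn left 146°, forward 2.8 m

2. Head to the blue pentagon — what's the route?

turn left 121°, forward 6.0 m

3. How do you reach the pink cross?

turn right 19°, forward 2.3 m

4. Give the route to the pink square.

blocked — turn left 101°, forward 5.2 m, then turn right 38°, forward 4.0 m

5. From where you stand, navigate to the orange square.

turn left 107°, forward 6.7 m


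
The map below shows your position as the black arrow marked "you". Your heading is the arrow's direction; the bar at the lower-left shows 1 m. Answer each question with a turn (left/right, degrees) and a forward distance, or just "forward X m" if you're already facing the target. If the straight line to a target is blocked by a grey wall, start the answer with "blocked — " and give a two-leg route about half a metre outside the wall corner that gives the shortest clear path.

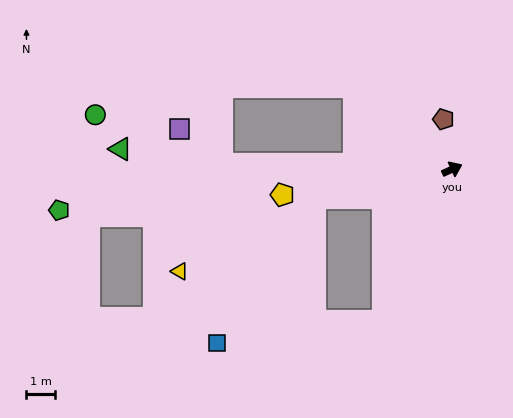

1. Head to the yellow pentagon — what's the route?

turn left 164°, forward 5.9 m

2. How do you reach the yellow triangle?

blocked — turn left 167°, forward 4.9 m, then turn left 18°, forward 5.3 m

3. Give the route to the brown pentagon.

turn left 75°, forward 1.8 m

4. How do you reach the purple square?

blocked — turn left 154°, forward 8.0 m, then turn right 40°, forward 1.9 m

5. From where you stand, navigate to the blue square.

blocked — turn left 167°, forward 4.9 m, then turn left 45°, forward 6.1 m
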